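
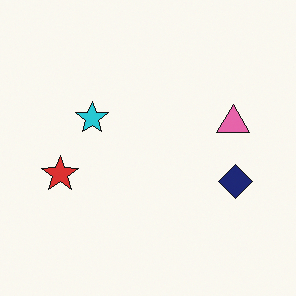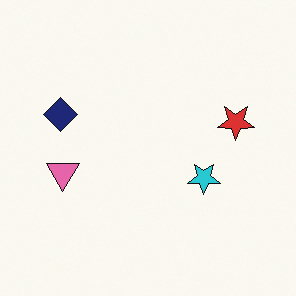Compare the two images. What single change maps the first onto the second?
The transformation is: rotated 180°.

The navy diamond sits in the right of the first image and the left of the second — consistent with a whole-image 180° rotation.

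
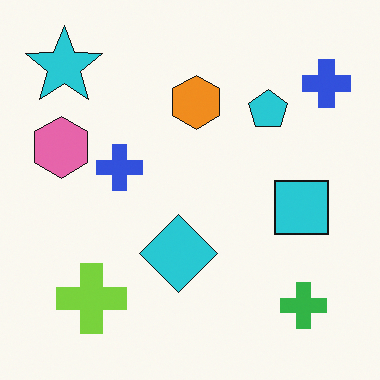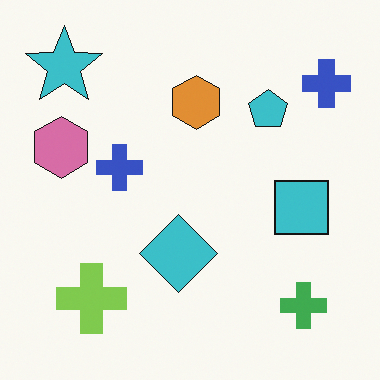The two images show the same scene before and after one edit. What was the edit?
It was slightly desaturated.

All colors are more muted and greyish — a global saturation change.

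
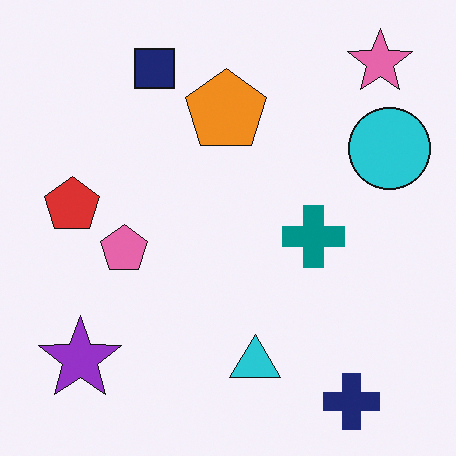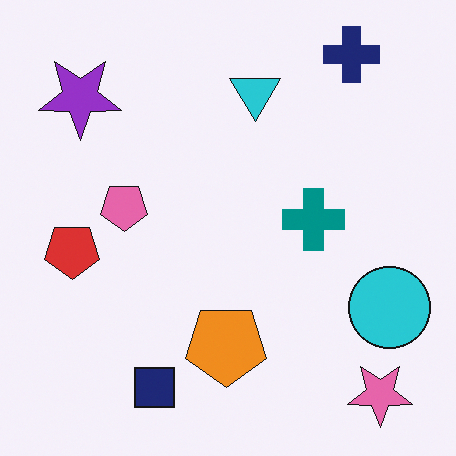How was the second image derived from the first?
The image was flipped vertically (top ↔ bottom).

The navy cross is in the bottom-right of the first image and the top-right of the second — shapes on opposite sides of the horizontal midline have swapped in a mirror flip.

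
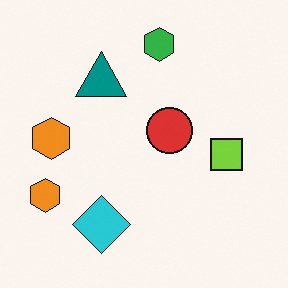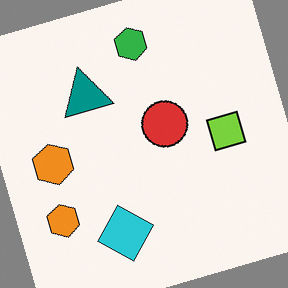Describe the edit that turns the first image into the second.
This is the original image rotated counter-clockwise by a clearly visible amount.

Every shape is tilted by the same angle and the image corners show triangular fill wedges — a whole-image rotation by a non-right angle.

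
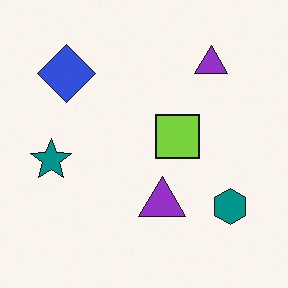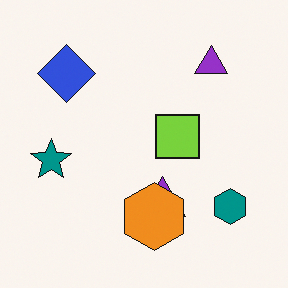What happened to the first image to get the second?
The second image is the first overlaid with an additional orange hexagon.

An orange hexagon appears in the second image that is absent from the first.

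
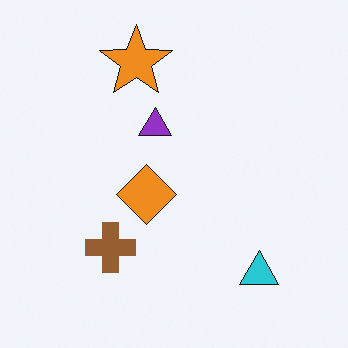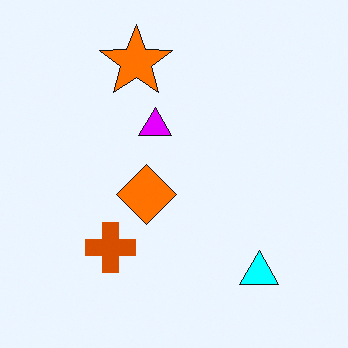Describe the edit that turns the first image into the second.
It was heavily oversaturated.

All colors are more vivid — a global saturation change.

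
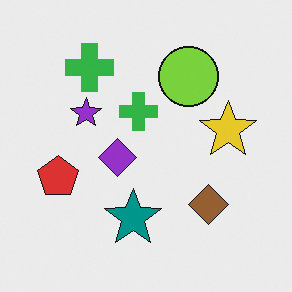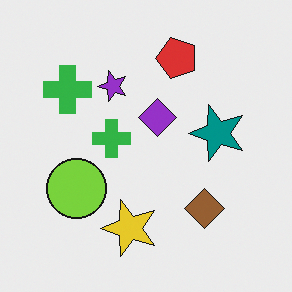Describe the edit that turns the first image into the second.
The transformation is: transposed (reflected across the top-left ↔ bottom-right diagonal).

Shapes have swapped their row and column positions — what was in the top-right is now in the bottom-left — a diagonal reflection.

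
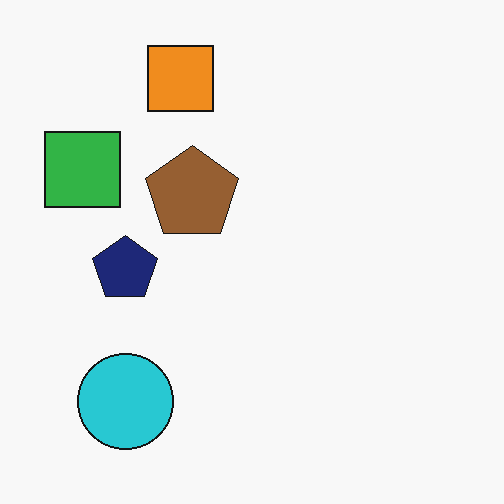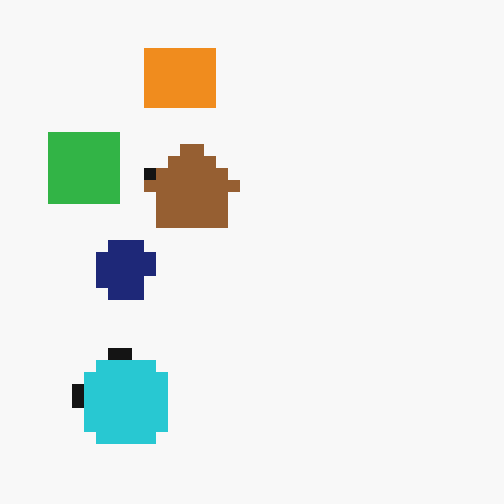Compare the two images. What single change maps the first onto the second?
The transformation is: coarsely pixelated.

Shapes are reduced to large square blocks; fine edges and outlines are lost — a downscale-then-upscale (mosaic) effect.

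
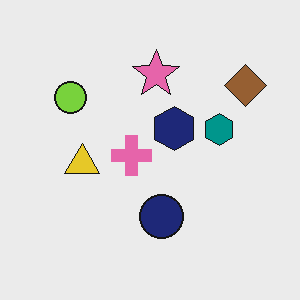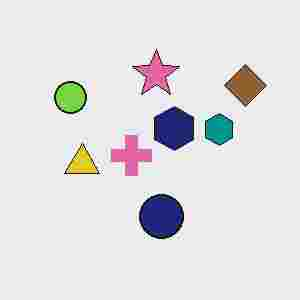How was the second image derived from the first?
It was degraded with heavy JPEG compression.

Blocky 8×8 compression artifacts appear around shape edges and the flat background shows ringing — characteristic JPEG degradation.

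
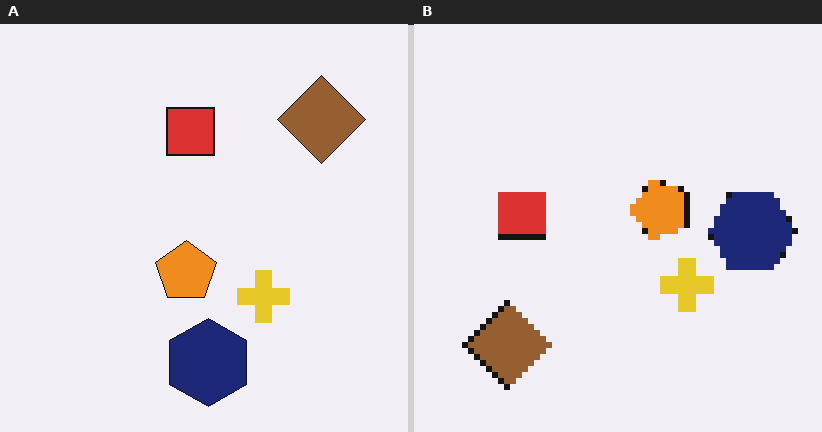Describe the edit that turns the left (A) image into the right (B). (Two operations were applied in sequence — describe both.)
The right (B) image is the left (A) transposed (reflected across the top-left ↔ bottom-right diagonal), then pixelated into visible square blocks.

Shapes have swapped their row and column positions — what was in the top-right is now in the bottom-left — a diagonal reflection. Shapes are reduced to large square blocks; fine edges and outlines are lost — a downscale-then-upscale (mosaic) effect.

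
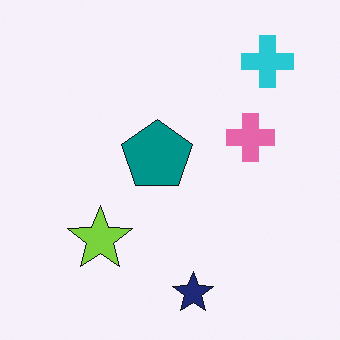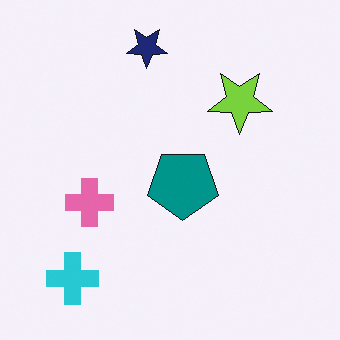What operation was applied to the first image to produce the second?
The transformation is: rotated 180°.

The cyan cross sits in the top-right of the first image and the bottom-left of the second — consistent with a whole-image 180° rotation.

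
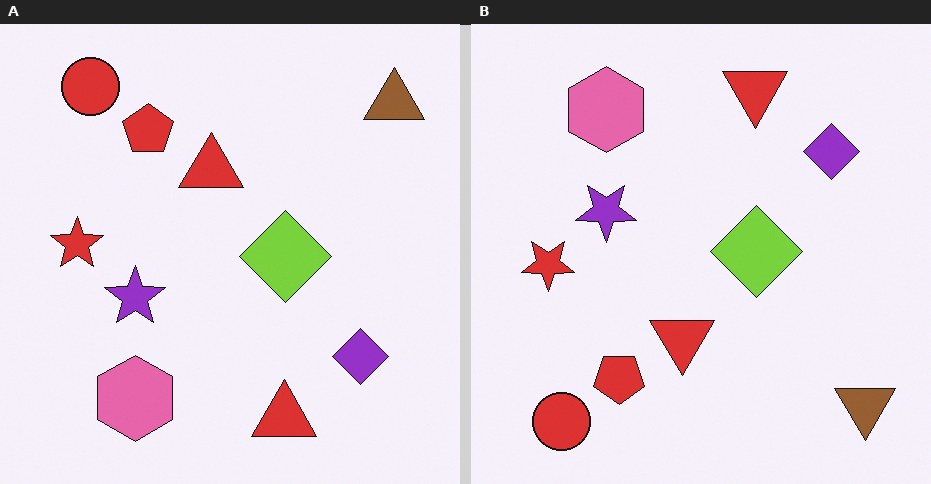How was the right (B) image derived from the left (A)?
The right (B) image is the left (A) flipped vertically (top ↔ bottom).

The red circle is in the top-left of the left (A) image and the bottom-left of the right (B) — shapes on opposite sides of the horizontal midline have swapped in a mirror flip.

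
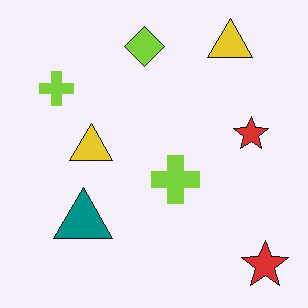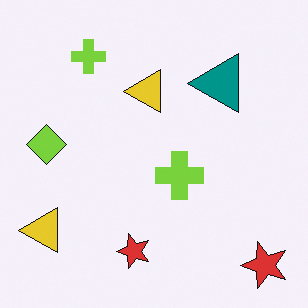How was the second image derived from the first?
The image was transposed (reflected across the top-left ↔ bottom-right diagonal).

Shapes have swapped their row and column positions — what was in the top-right is now in the bottom-left — a diagonal reflection.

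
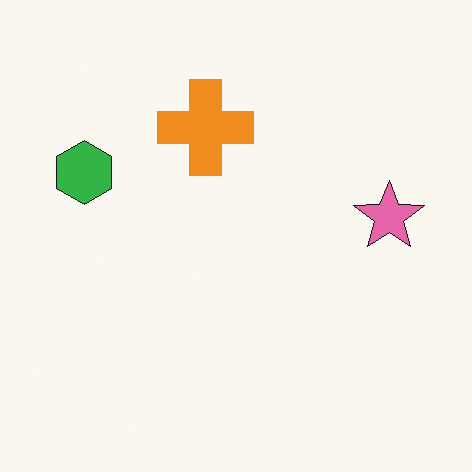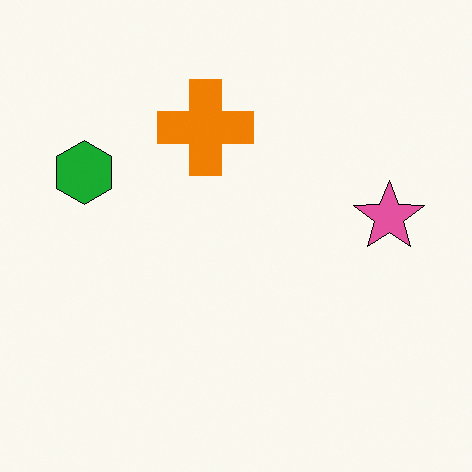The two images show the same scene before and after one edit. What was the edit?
The transformation is: given slightly increased contrast.

Tones are pushed away from mid-grey across the whole image — a global contrast change.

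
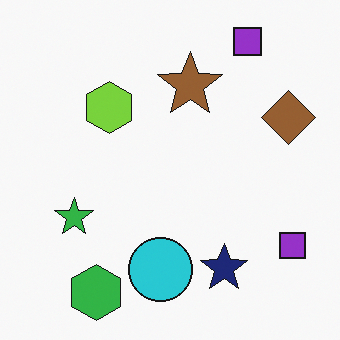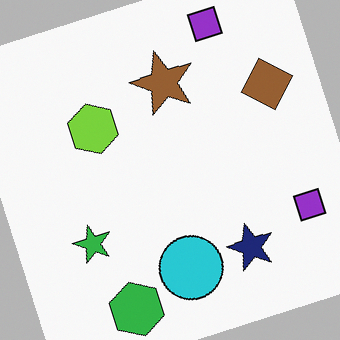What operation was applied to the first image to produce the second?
The image was rotated counter-clockwise by a moderate amount.

Every shape is tilted by the same angle and the image corners show triangular fill wedges — a whole-image rotation by a non-right angle.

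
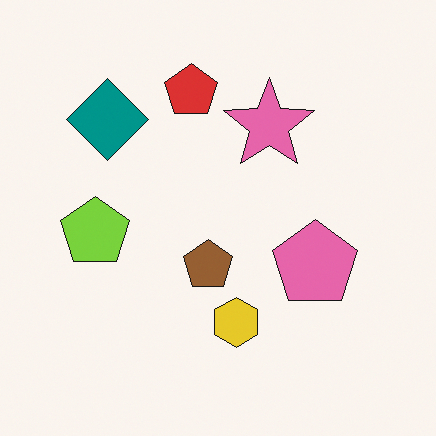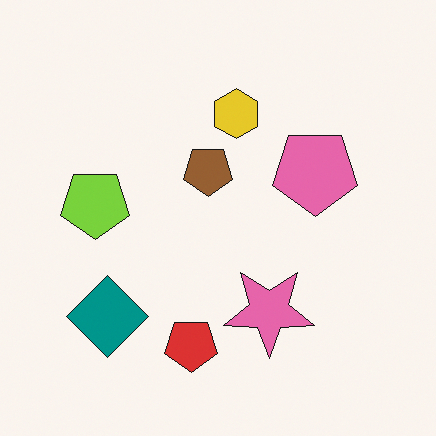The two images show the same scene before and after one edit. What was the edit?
This is the original image flipped vertically (top ↔ bottom).

The red pentagon is in the top of the first image and the bottom of the second — shapes on opposite sides of the horizontal midline have swapped in a mirror flip.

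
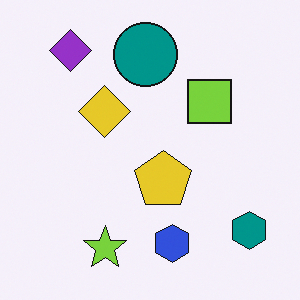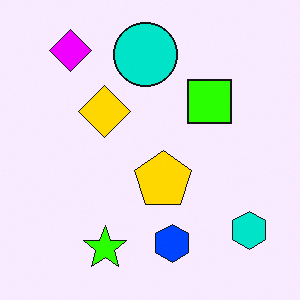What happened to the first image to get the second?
The second image is the first made much more vivid (saturation change).

All colors are more vivid — a global saturation change.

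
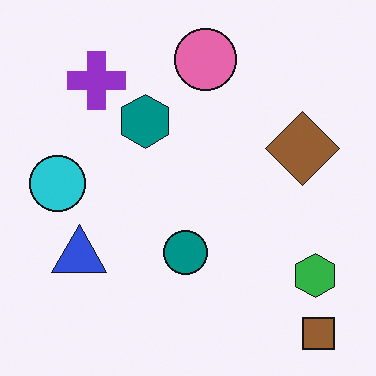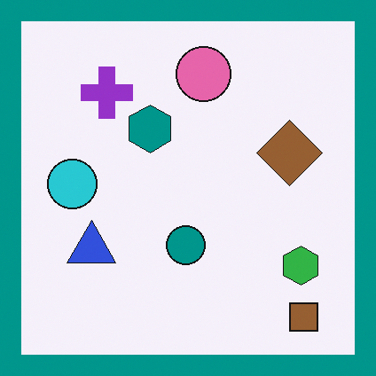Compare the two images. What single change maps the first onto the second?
The transformation is: framed with a teal border.

A solid teal frame runs around the edge of the second image, with the content slightly shrunk inside it.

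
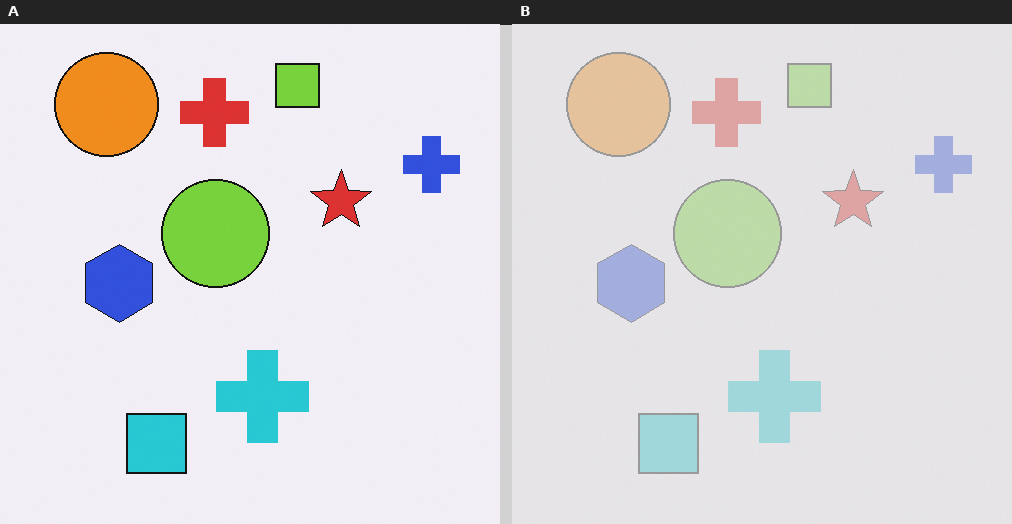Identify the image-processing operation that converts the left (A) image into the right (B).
The image was washed out (contrast reduced).

Tones are pushed toward mid-grey across the whole image — a global contrast change.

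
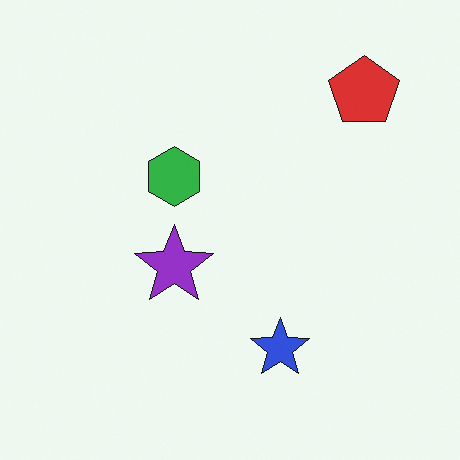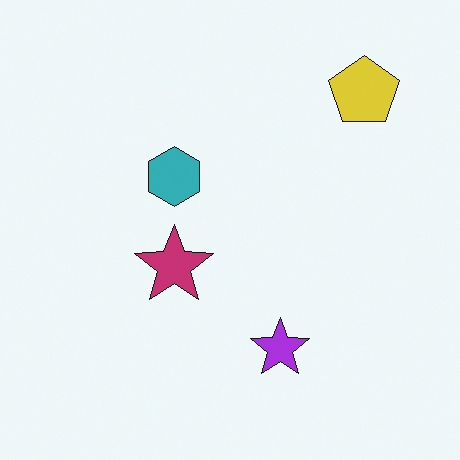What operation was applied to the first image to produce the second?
It was hue-shifted by a small amount.

Every shape's color has rotated by the same amount around the hue wheel — a uniform hue shift.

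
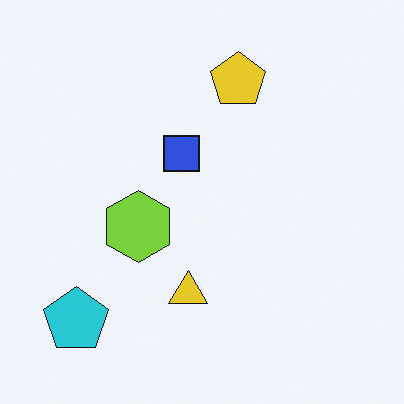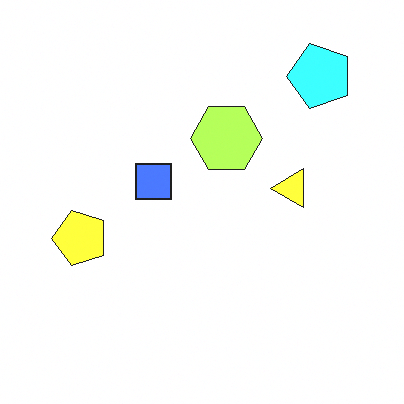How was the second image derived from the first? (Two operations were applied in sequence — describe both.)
The image was brightened a lot, then transposed (reflected across the top-left ↔ bottom-right diagonal).

Every pixel — background and shapes alike — is uniformly brightened. Shapes have swapped their row and column positions — what was in the top-right is now in the bottom-left — a diagonal reflection.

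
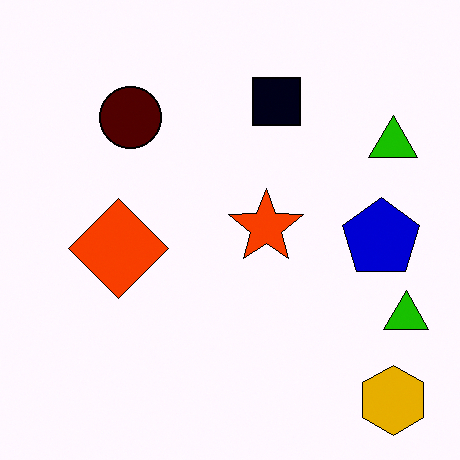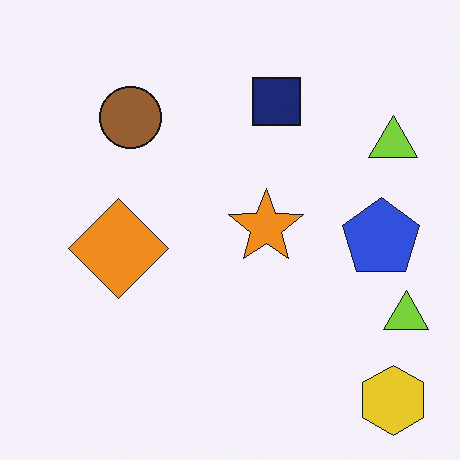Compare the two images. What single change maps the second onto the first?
The transformation is: boosted in contrast.

Tones are pushed away from mid-grey across the whole image — a global contrast change.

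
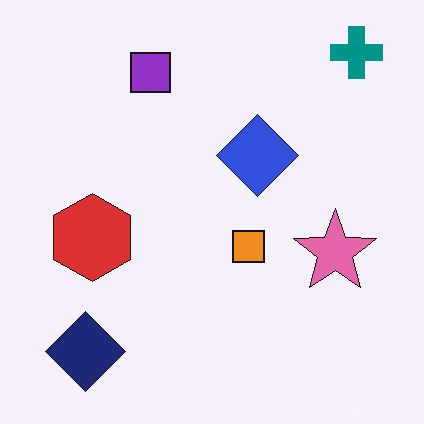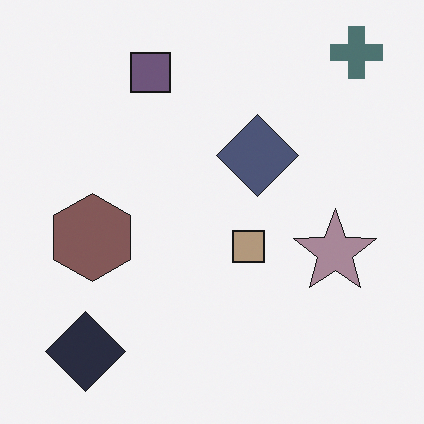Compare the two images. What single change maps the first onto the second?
Made much more muted (saturation change).

All colors are more muted and greyish — a global saturation change.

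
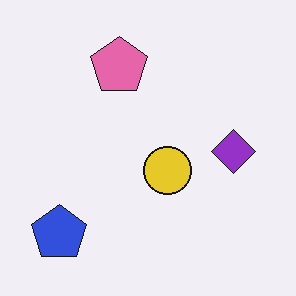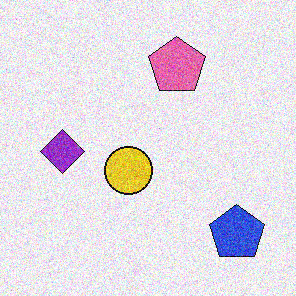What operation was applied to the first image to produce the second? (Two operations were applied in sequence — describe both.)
The transformation is: degraded with visible gaussian noise, then flipped horizontally (left ↔ right).

Random speckle covers the whole image, including the flat background. The blue pentagon is in the bottom-left of the first image and the bottom-right of the second — shapes on opposite sides of the vertical midline have swapped in a mirror flip.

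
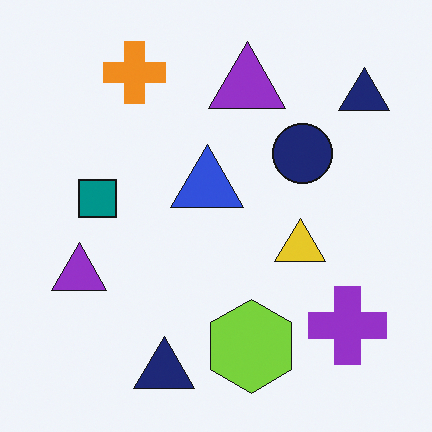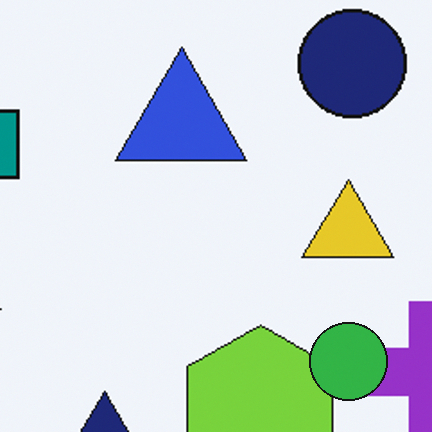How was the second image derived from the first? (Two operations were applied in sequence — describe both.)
The transformation is: cropped to a noticeably smaller region and rescaled, then overlaid with an additional green circle.

The visible shapes are larger and the field of view is narrower; shapes near the original edges may be partly or wholly outside the frame — a crop-and-rescale. A green circle appears in the second image that is absent from the first.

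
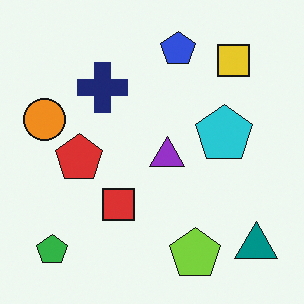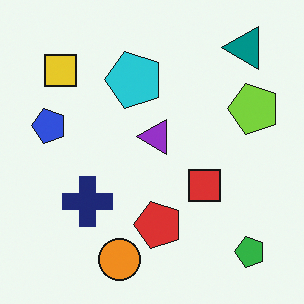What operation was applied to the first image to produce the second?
Rotated 90° counter-clockwise.

The teal triangle sits in the bottom-right of the first image and the top-right of the second — consistent with a whole-image 90° counter-clockwise rotation.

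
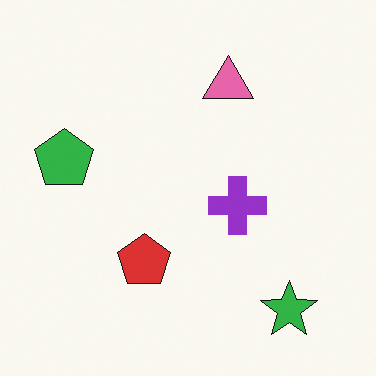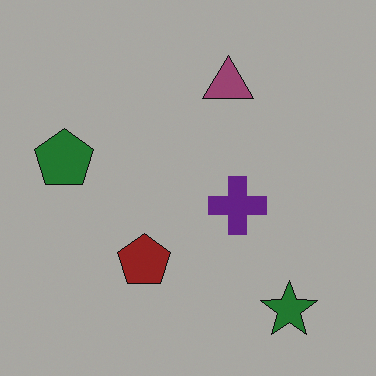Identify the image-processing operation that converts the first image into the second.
The image was substantially darkened.

Every pixel — background and shapes alike — is uniformly darkened.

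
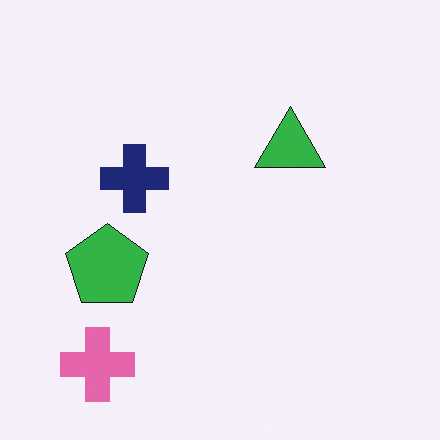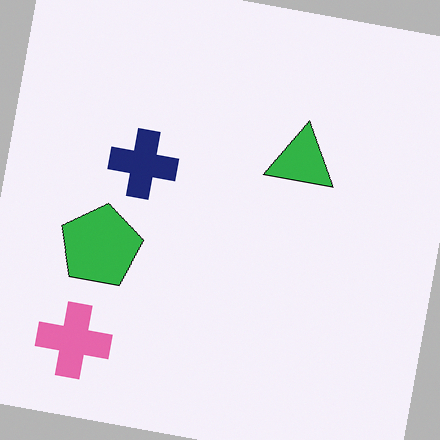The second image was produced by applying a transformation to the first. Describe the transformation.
The image was rotated clockwise by a few degrees.

Every shape is tilted by the same angle and the image corners show triangular fill wedges — a whole-image rotation by a non-right angle.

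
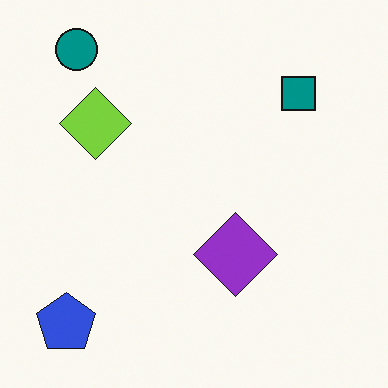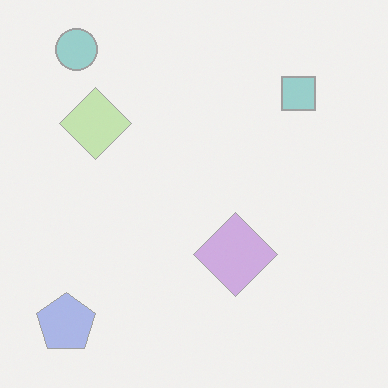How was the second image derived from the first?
Washed out (contrast reduced).

Tones are pushed toward mid-grey across the whole image — a global contrast change.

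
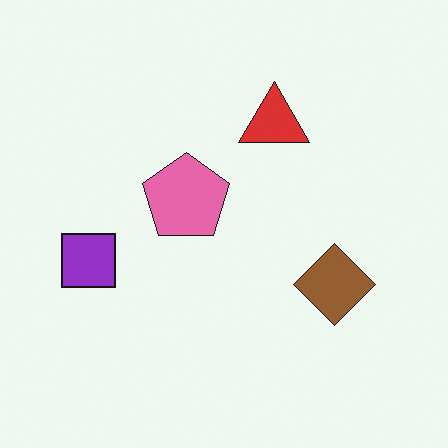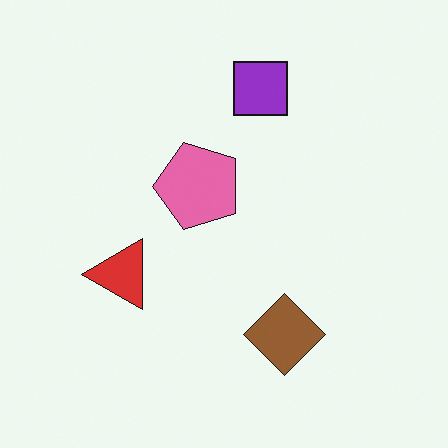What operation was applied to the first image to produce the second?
The transformation is: transposed (reflected across the top-left ↔ bottom-right diagonal).

Shapes have swapped their row and column positions — what was in the top-right is now in the bottom-left — a diagonal reflection.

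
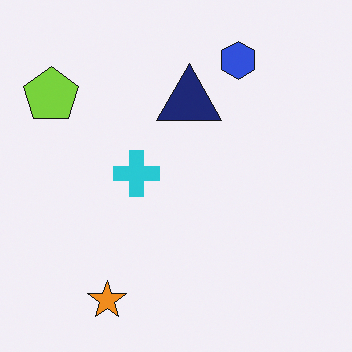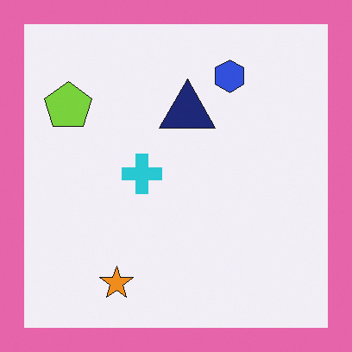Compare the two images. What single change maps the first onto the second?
The transformation is: framed with a pink border.

A solid pink frame runs around the edge of the second image, with the content slightly shrunk inside it.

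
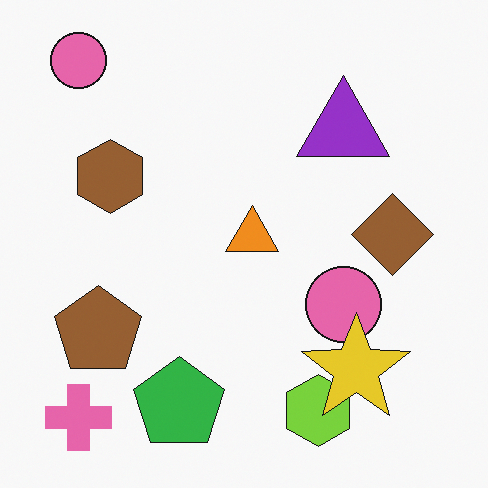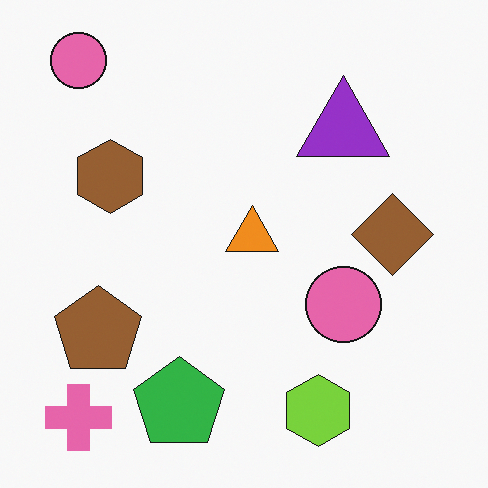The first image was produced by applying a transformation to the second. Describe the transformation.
It was overlaid with an additional yellow star.

A yellow star appears in the first image that is absent from the second.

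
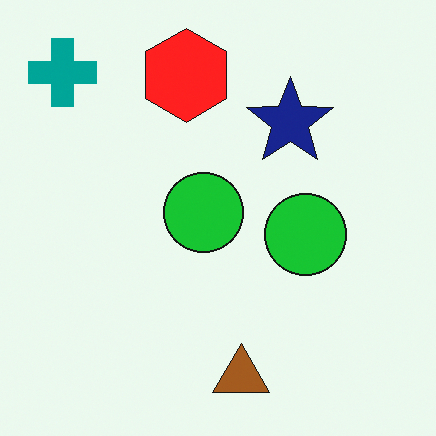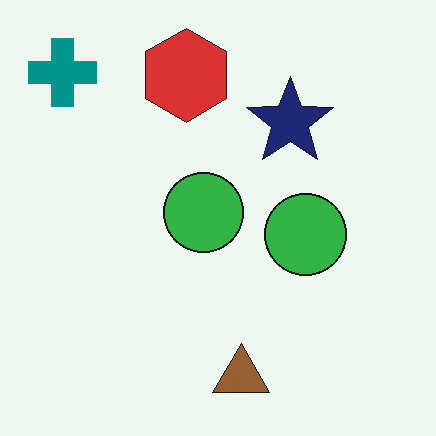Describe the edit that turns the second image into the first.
The transformation is: slightly oversaturated.

All colors are more vivid — a global saturation change.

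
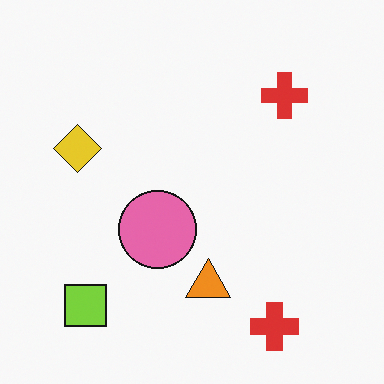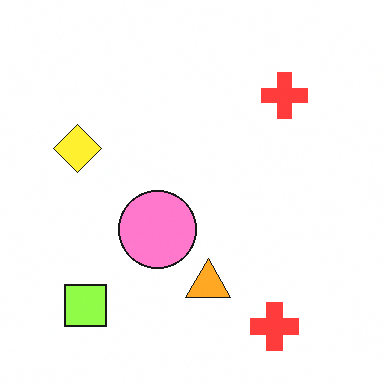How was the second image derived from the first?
The transformation is: brightened a little.

Every pixel — background and shapes alike — is uniformly brightened.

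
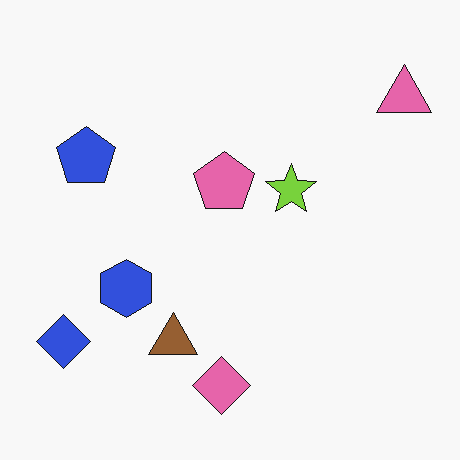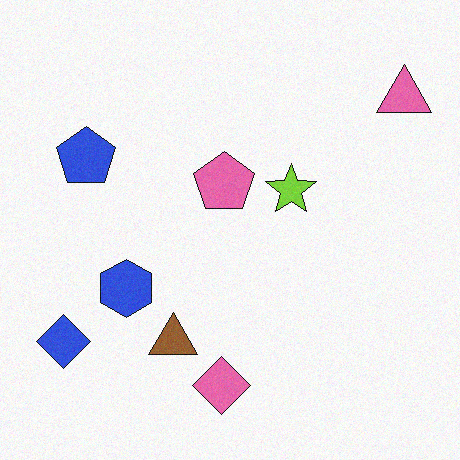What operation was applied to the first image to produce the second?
The second image is the first degraded with light additive noise.

Random speckle covers the whole image, including the flat background.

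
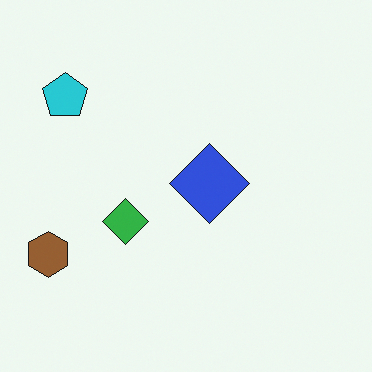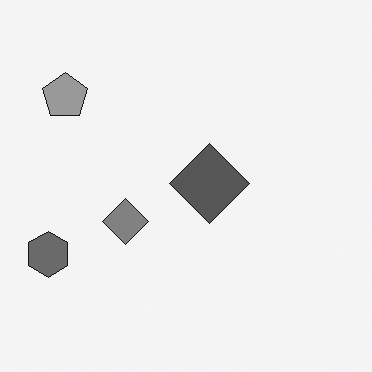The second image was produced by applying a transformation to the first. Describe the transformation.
This is the original image converted to grayscale.

All color is removed — every shape is now a shade of grey.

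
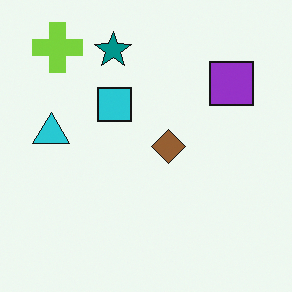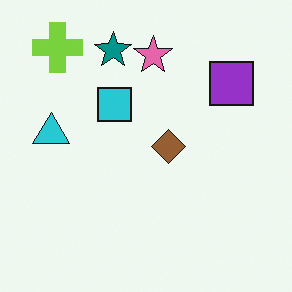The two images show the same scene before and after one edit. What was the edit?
The transformation is: overlaid with an additional pink star.

A pink star appears in the second image that is absent from the first.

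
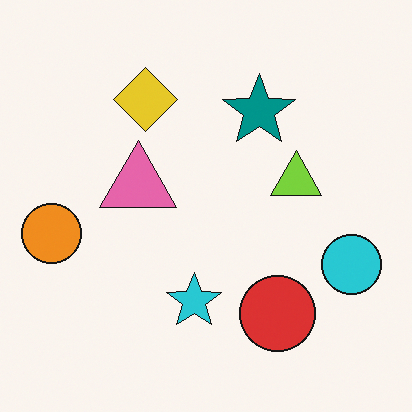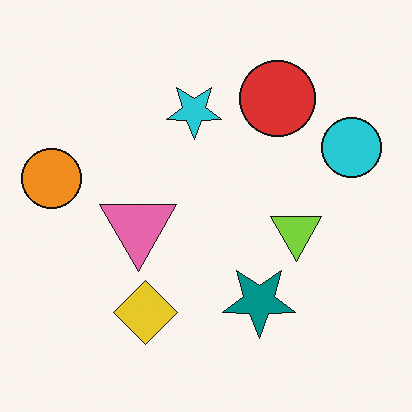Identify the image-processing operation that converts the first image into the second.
The image was flipped vertically (top ↔ bottom).

The red circle is in the bottom-right of the first image and the top-right of the second — shapes on opposite sides of the horizontal midline have swapped in a mirror flip.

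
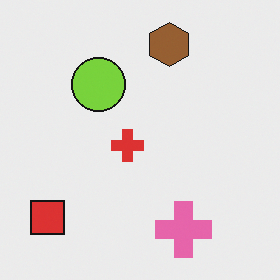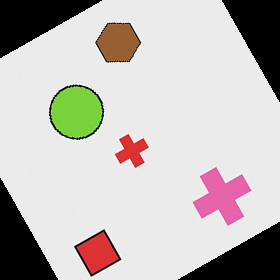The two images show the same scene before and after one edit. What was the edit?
This is the original image rotated counter-clockwise by a moderate amount.

Every shape is tilted by the same angle and the image corners show triangular fill wedges — a whole-image rotation by a non-right angle.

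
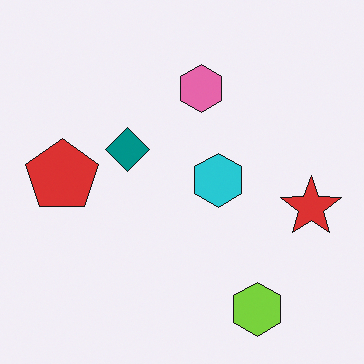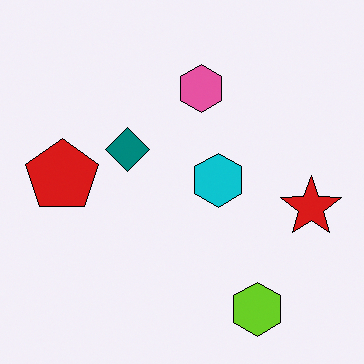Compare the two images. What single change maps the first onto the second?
The transformation is: given slightly increased contrast.

Tones are pushed away from mid-grey across the whole image — a global contrast change.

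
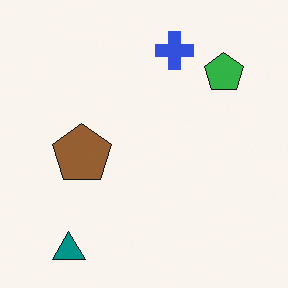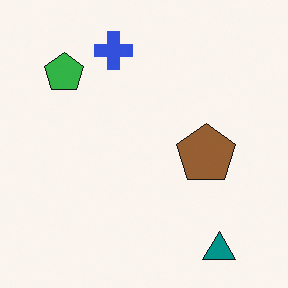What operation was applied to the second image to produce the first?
The transformation is: flipped horizontally (left ↔ right).

The green pentagon is in the top-left of the second image and the top-right of the first — shapes on opposite sides of the vertical midline have swapped in a mirror flip.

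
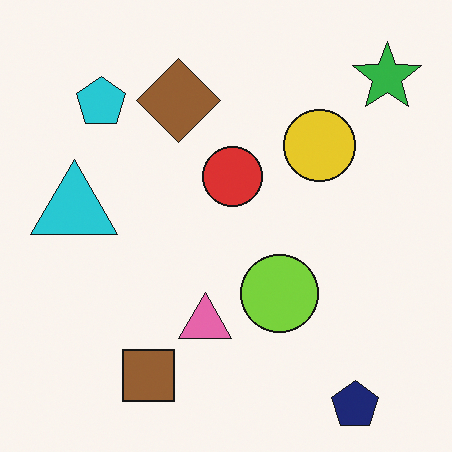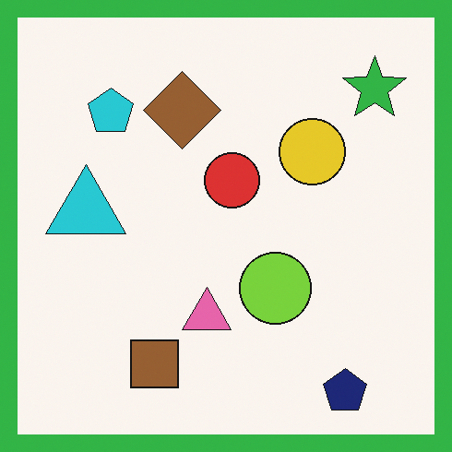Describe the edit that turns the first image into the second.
This is the original image framed with a green border.

A solid green frame runs around the edge of the second image, with the content slightly shrunk inside it.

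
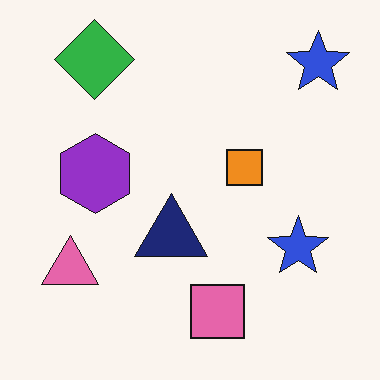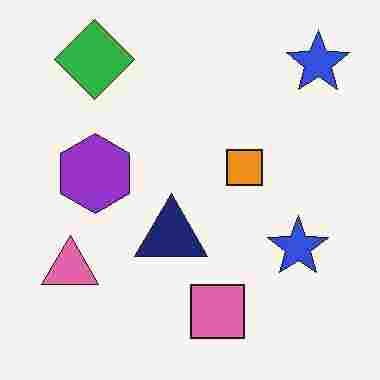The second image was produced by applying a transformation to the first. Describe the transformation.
This is the original image heavily JPEG-compressed with obvious blocking artifacts.

Blocky 8×8 compression artifacts appear around shape edges and the flat background shows ringing — characteristic JPEG degradation.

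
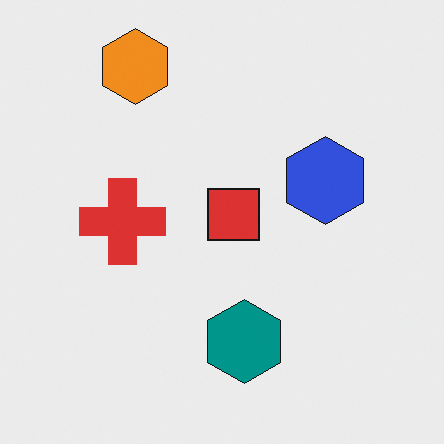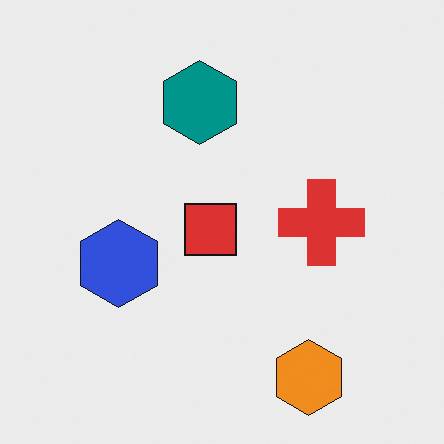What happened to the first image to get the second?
This is the original image rotated 180°.

The orange hexagon sits in the top-left of the first image and the bottom-right of the second — consistent with a whole-image 180° rotation.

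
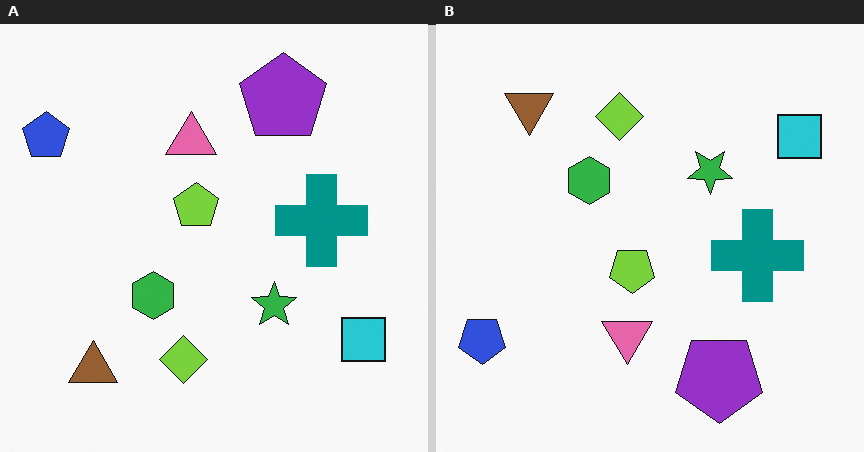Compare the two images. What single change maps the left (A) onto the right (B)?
It was flipped vertically (top ↔ bottom).

The purple pentagon is in the top of the left (A) image and the bottom of the right (B) — shapes on opposite sides of the horizontal midline have swapped in a mirror flip.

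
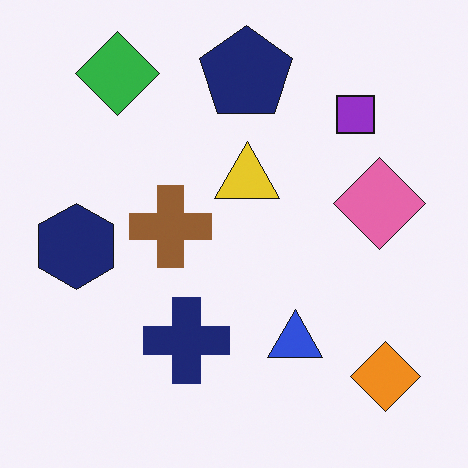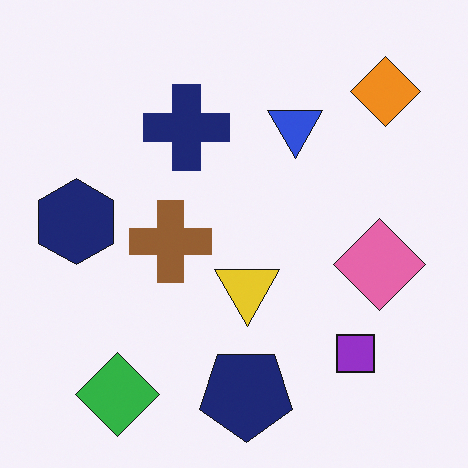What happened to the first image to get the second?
This is the original image flipped vertically (top ↔ bottom).

The green diamond is in the top-left of the first image and the bottom-left of the second — shapes on opposite sides of the horizontal midline have swapped in a mirror flip.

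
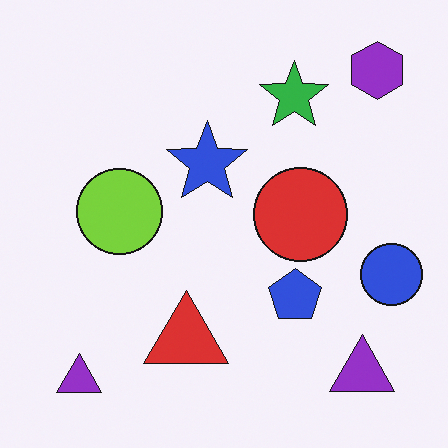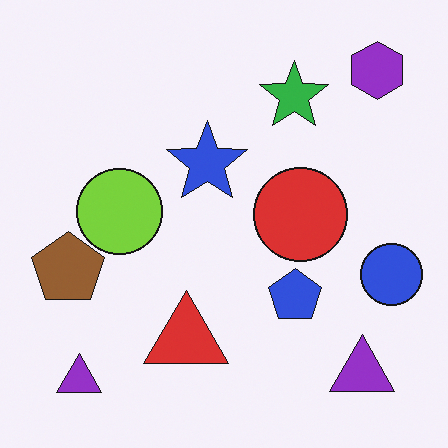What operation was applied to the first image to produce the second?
It was overlaid with an additional brown pentagon.

A brown pentagon appears in the second image that is absent from the first.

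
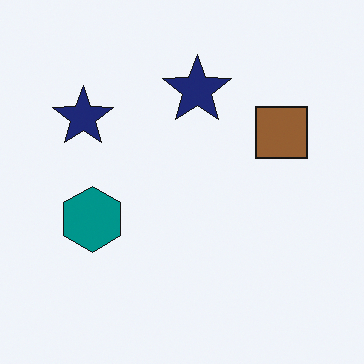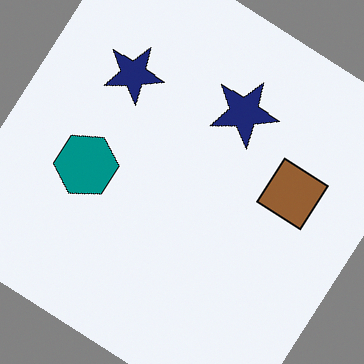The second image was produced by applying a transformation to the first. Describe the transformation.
This is the original image rotated clockwise by a large amount — several tens of degrees.

Every shape is tilted by the same angle and the image corners show triangular fill wedges — a whole-image rotation by a non-right angle.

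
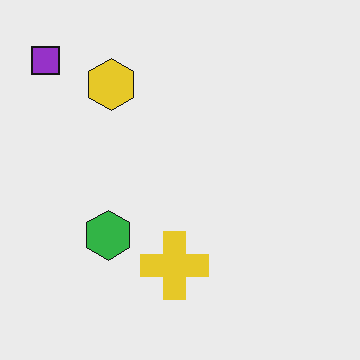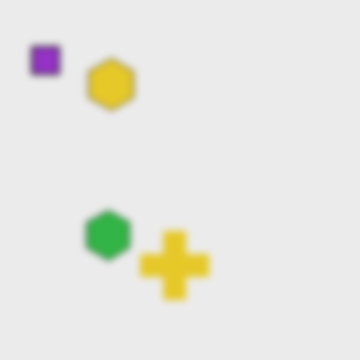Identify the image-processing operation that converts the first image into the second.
It was noticeably gaussian-blurred.

Shape edges and outlines are uniformly softened across the whole image.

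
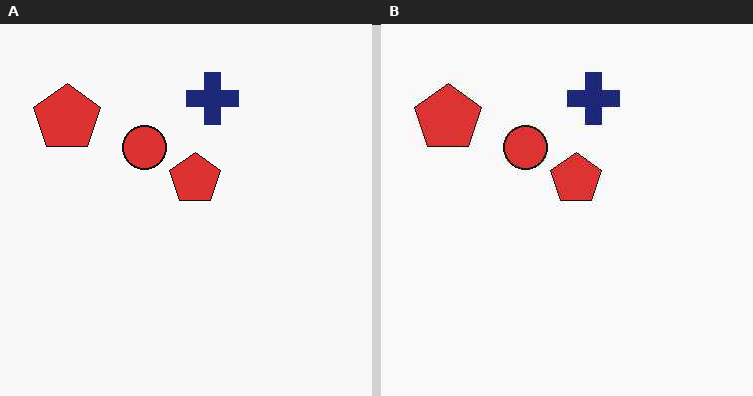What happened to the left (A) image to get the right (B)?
The image was given moderate JPEG compression.

Blocky 8×8 compression artifacts appear around shape edges and the flat background shows ringing — characteristic JPEG degradation.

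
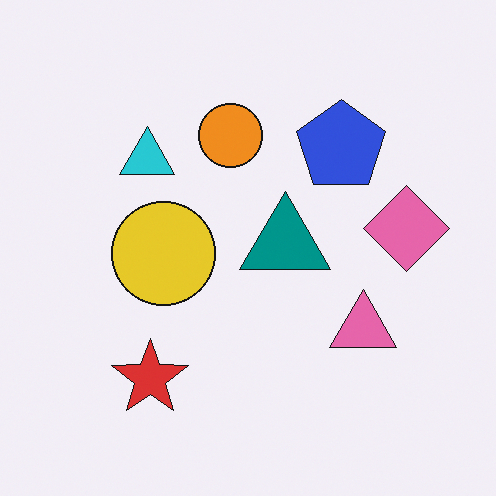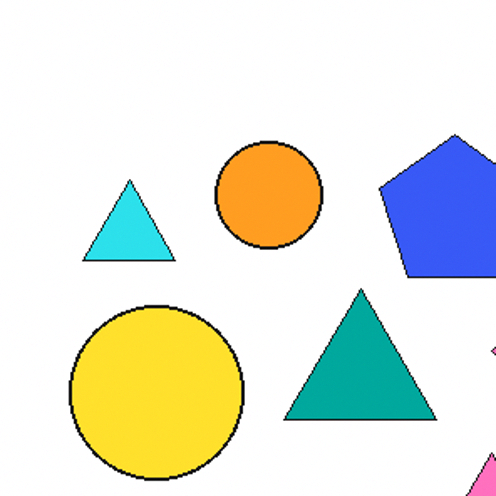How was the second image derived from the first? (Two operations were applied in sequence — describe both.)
The second image is the first slightly brightened, then cropped tightly and scaled back up.

Every pixel — background and shapes alike — is uniformly brightened. The visible shapes are larger and the field of view is narrower; shapes near the original edges may be partly or wholly outside the frame — a crop-and-rescale.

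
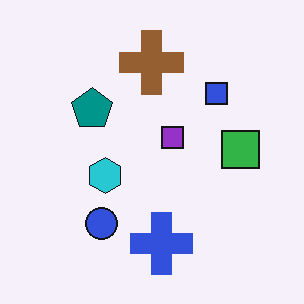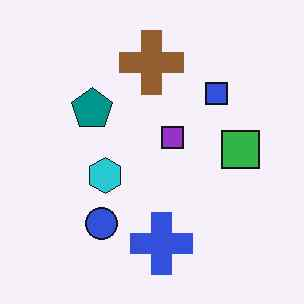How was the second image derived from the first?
Given moderate JPEG compression.

Blocky 8×8 compression artifacts appear around shape edges and the flat background shows ringing — characteristic JPEG degradation.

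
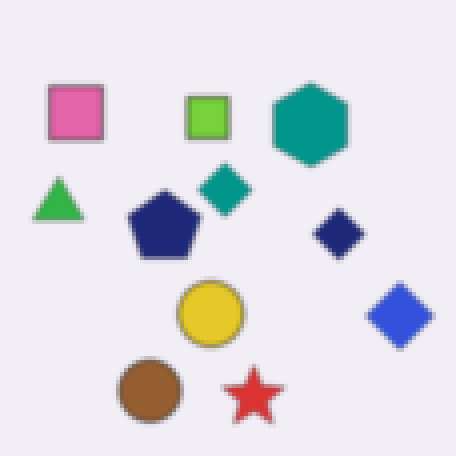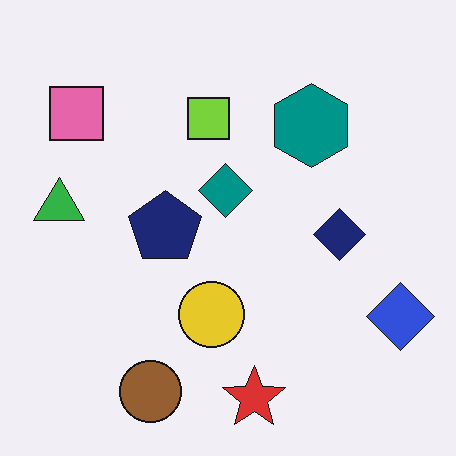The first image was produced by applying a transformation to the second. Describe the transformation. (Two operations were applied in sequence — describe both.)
This is the original image lightly blurred, then lightly pixelated (a mild mosaic effect).

Shape edges and outlines are uniformly softened across the whole image. Shapes are reduced to large square blocks; fine edges and outlines are lost — a downscale-then-upscale (mosaic) effect.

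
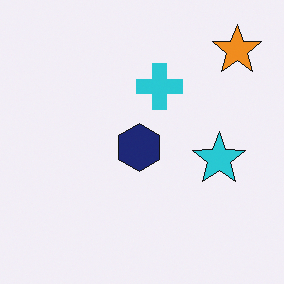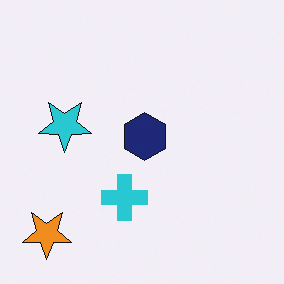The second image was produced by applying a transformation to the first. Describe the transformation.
The image was rotated 180°.

The orange star sits in the top-right of the first image and the bottom-left of the second — consistent with a whole-image 180° rotation.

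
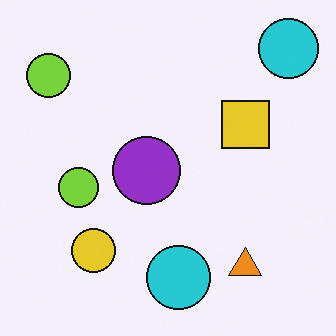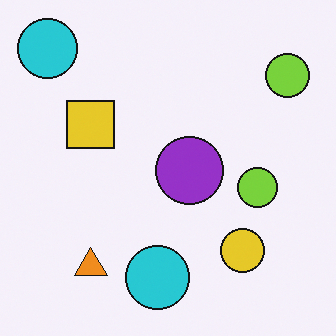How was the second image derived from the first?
The image was flipped horizontally (left ↔ right).

The yellow square is in the right of the first image and the left of the second — shapes on opposite sides of the vertical midline have swapped in a mirror flip.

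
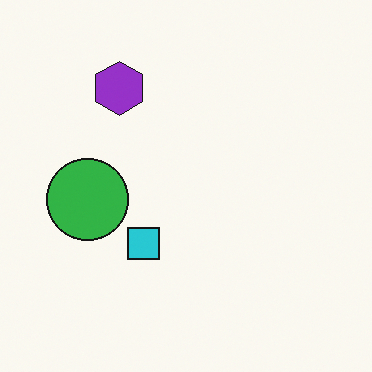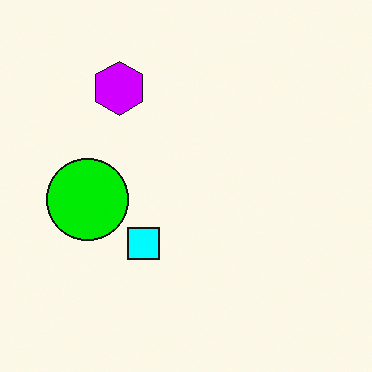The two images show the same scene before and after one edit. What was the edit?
The second image is the first heavily oversaturated.

All colors are more vivid — a global saturation change.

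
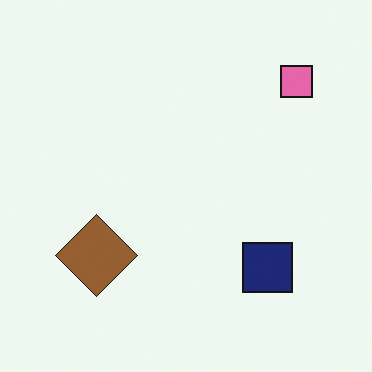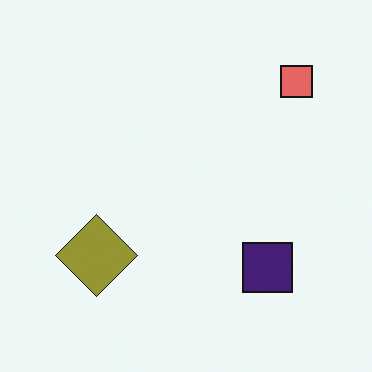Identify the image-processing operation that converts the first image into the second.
It was hue-shifted slightly.

Every shape's color has rotated by the same amount around the hue wheel — a uniform hue shift.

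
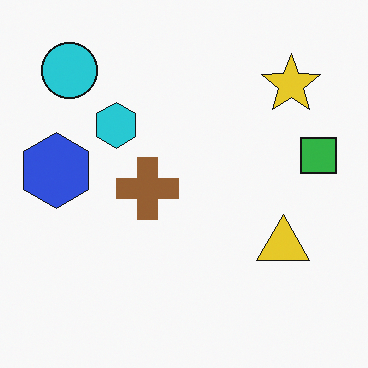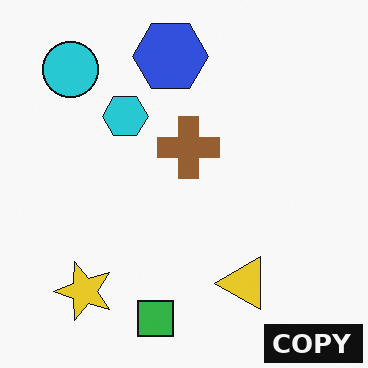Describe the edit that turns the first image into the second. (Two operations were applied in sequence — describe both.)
This is the original image transposed (reflected across the top-left ↔ bottom-right diagonal), then watermarked with the text "COPY" in the lower-right corner.

Shapes have swapped their row and column positions — what was in the top-right is now in the bottom-left — a diagonal reflection. A dark label reading "COPY" appears in the lower-right corner.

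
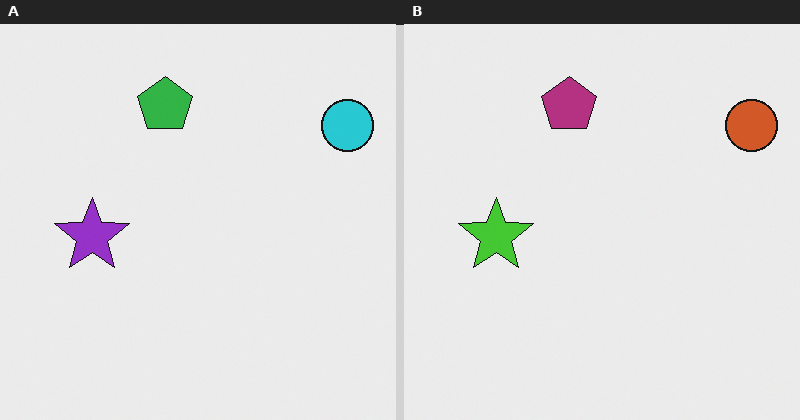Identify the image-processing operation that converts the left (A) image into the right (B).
This is the original image hue-shifted through roughly half the color wheel.

Every shape's color has rotated by the same amount around the hue wheel — a uniform hue shift.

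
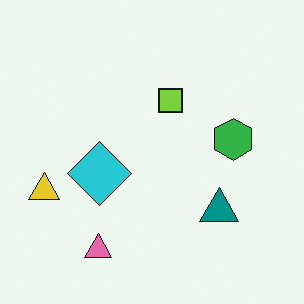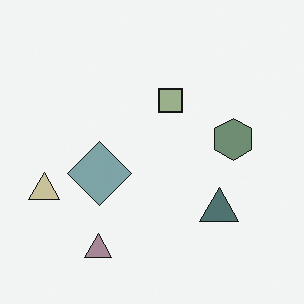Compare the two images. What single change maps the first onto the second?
The image was heavily desaturated.

All colors are more muted and greyish — a global saturation change.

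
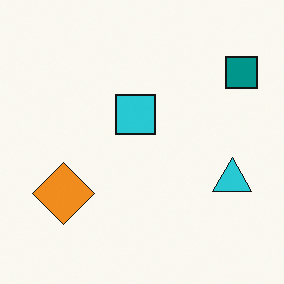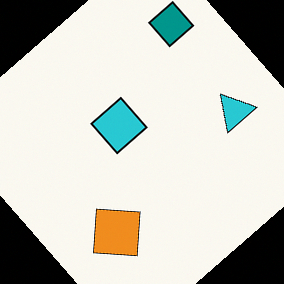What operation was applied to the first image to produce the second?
The second image is the first rotated counter-clockwise by a large amount — several tens of degrees.

Every shape is tilted by the same angle and the image corners show triangular fill wedges — a whole-image rotation by a non-right angle.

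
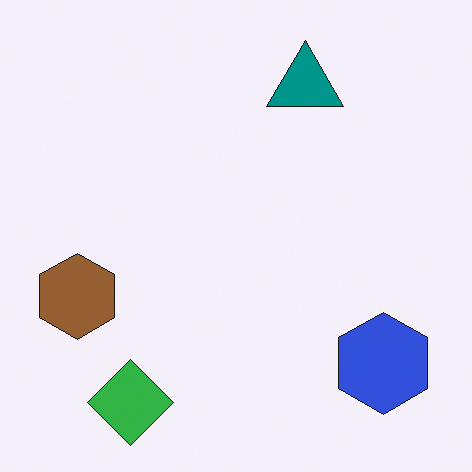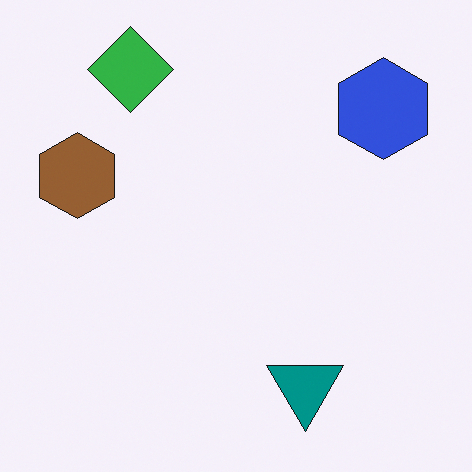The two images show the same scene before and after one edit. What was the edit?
Flipped vertically (top ↔ bottom).

The green diamond is in the bottom-left of the first image and the top-left of the second — shapes on opposite sides of the horizontal midline have swapped in a mirror flip.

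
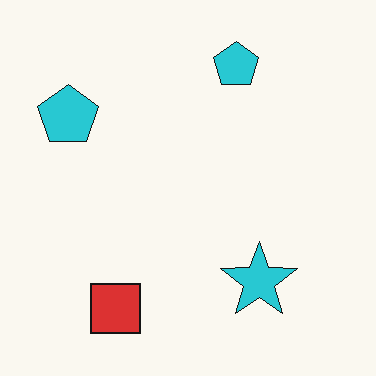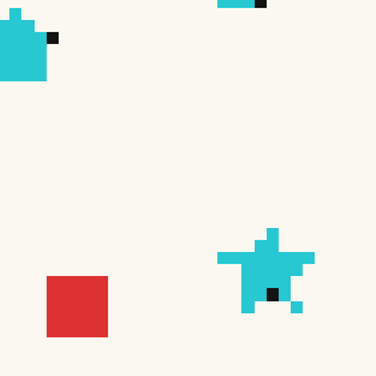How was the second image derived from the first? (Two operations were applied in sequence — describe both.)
The second image is the first coarsely pixelated, then cropped to a modestly smaller region and rescaled.

Shapes are reduced to large square blocks; fine edges and outlines are lost — a downscale-then-upscale (mosaic) effect. The visible shapes are larger and the field of view is narrower; shapes near the original edges may be partly or wholly outside the frame — a crop-and-rescale.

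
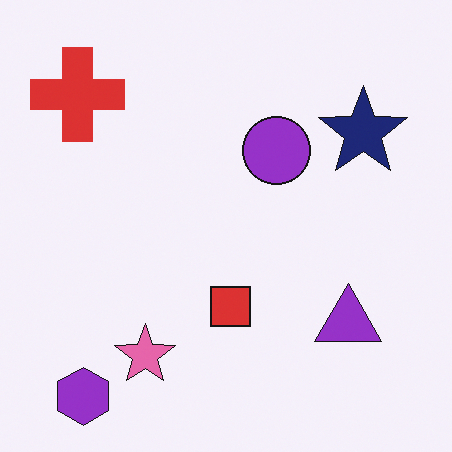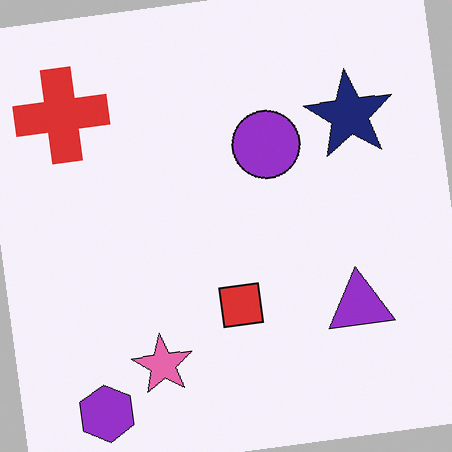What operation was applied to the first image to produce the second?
The second image is the first rotated counter-clockwise by a slight angle.

Every shape is tilted by the same angle and the image corners show triangular fill wedges — a whole-image rotation by a non-right angle.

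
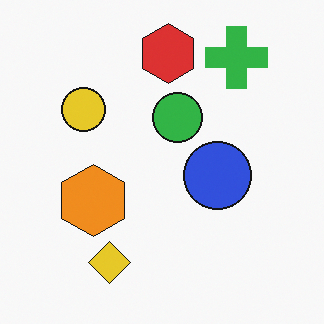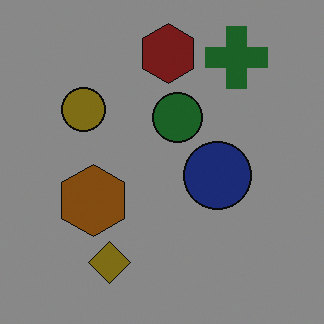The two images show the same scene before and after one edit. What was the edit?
This is the original image substantially darkened.

Every pixel — background and shapes alike — is uniformly darkened.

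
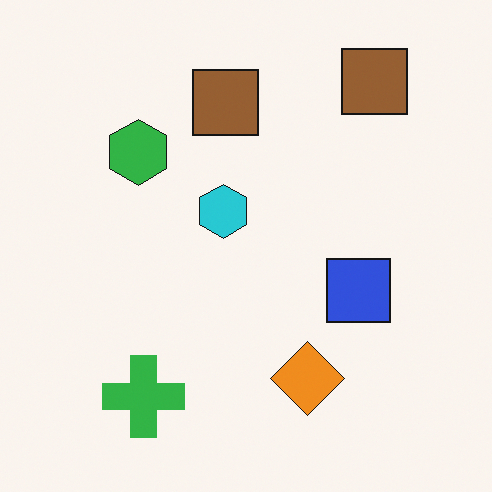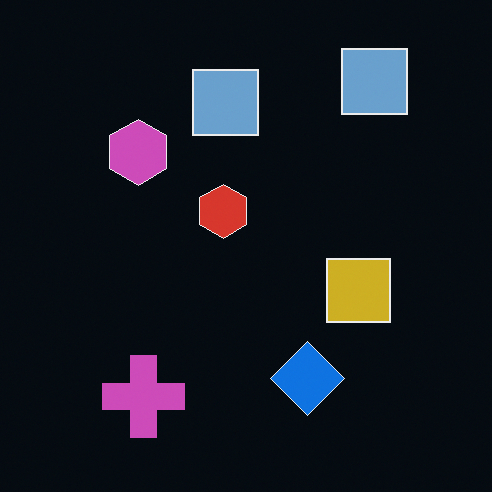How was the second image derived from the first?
The image was color-inverted (negative).

The light background has become dark and every shape's color is its complement — a photographic negative.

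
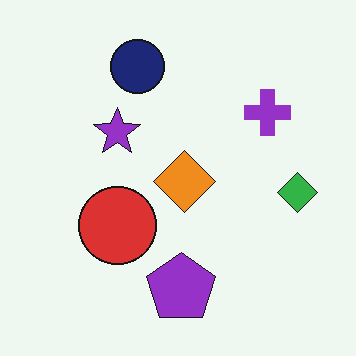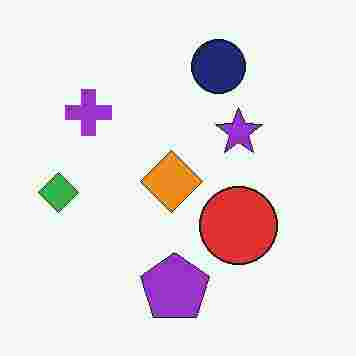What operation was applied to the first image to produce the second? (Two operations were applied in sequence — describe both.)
The second image is the first flipped horizontally (left ↔ right), then heavily JPEG-compressed with obvious blocking artifacts.

The green diamond is in the right of the first image and the left of the second — shapes on opposite sides of the vertical midline have swapped in a mirror flip. Blocky 8×8 compression artifacts appear around shape edges and the flat background shows ringing — characteristic JPEG degradation.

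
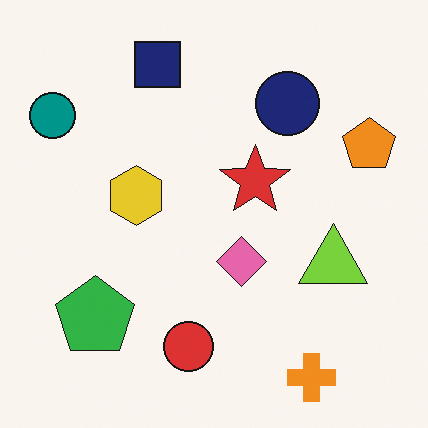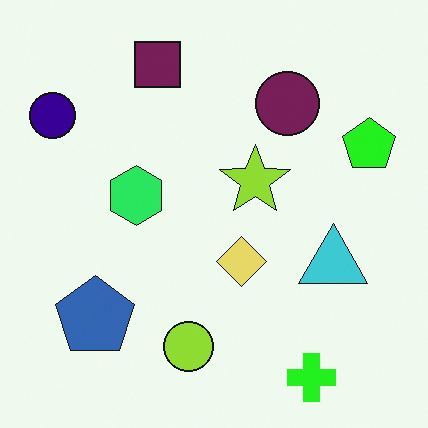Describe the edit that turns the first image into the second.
This is the original image hue-shifted through roughly a third of the color wheel.

Every shape's color has rotated by the same amount around the hue wheel — a uniform hue shift.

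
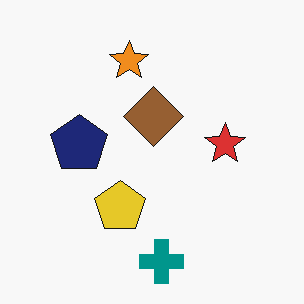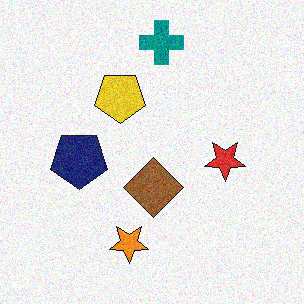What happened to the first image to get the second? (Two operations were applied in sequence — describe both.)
This is the original image flipped vertically (top ↔ bottom), then degraded with moderate additive noise.

The teal cross is in the bottom of the first image and the top of the second — shapes on opposite sides of the horizontal midline have swapped in a mirror flip. Random speckle covers the whole image, including the flat background.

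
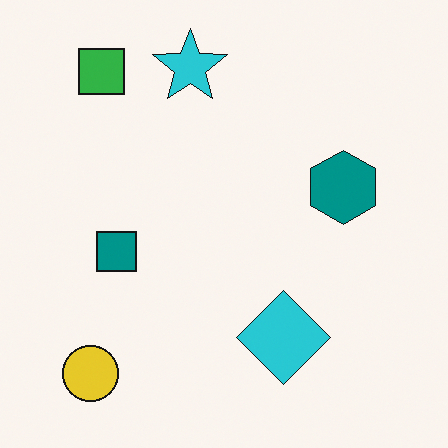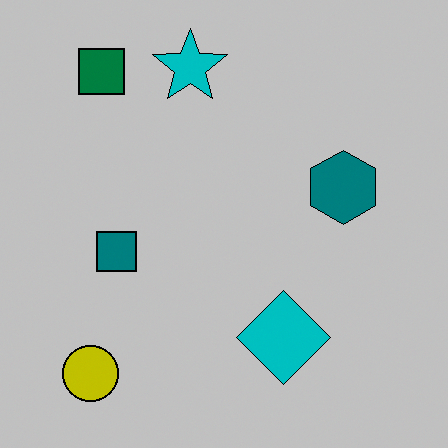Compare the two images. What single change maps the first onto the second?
It was aggressively posterized.

Each flat color has snapped to a coarser quantized level — most visibly, the near-white background has dropped to a flat grey.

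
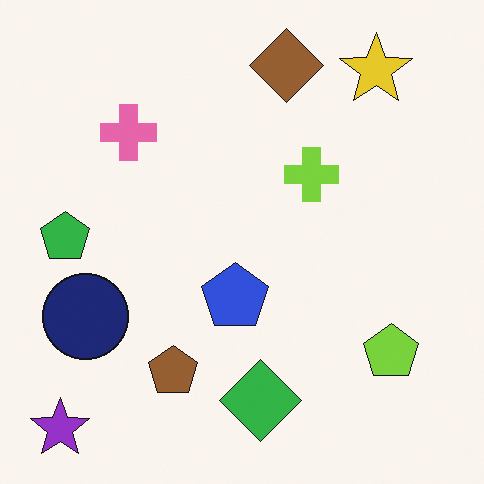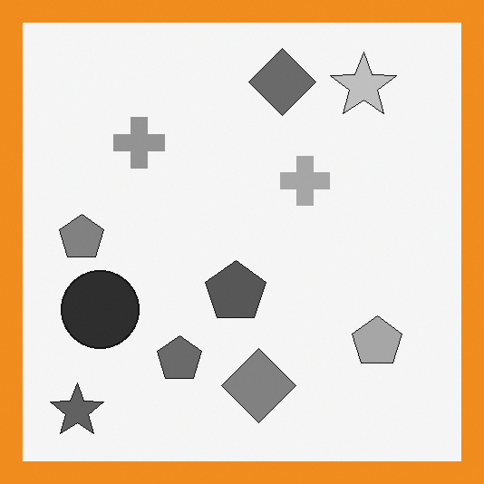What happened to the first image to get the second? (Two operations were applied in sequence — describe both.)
The image was converted to grayscale, then framed with a orange border.

All color is removed — every shape is now a shade of grey. A solid orange frame runs around the edge of the second image, with the content slightly shrunk inside it.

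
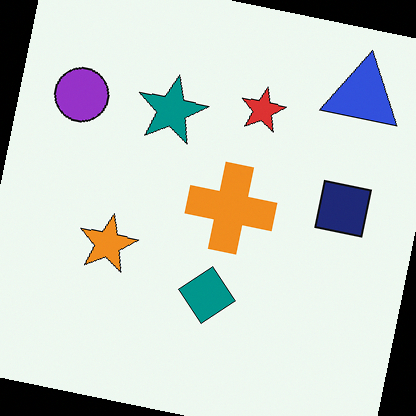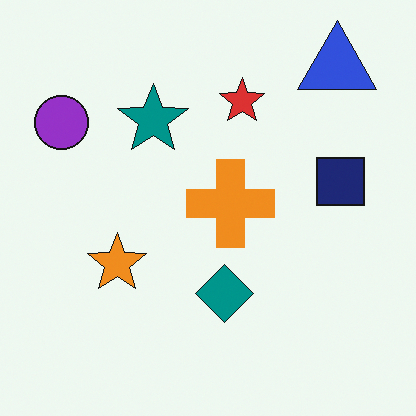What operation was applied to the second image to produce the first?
This is the original image rotated clockwise by a few degrees.

Every shape is tilted by the same angle and the image corners show triangular fill wedges — a whole-image rotation by a non-right angle.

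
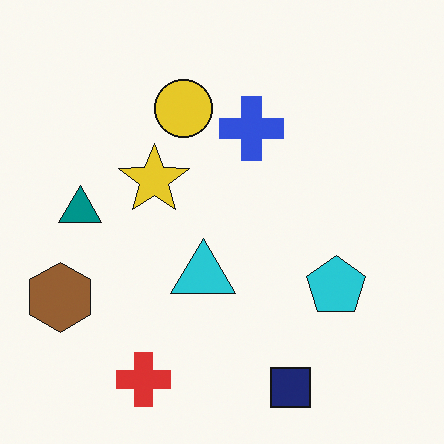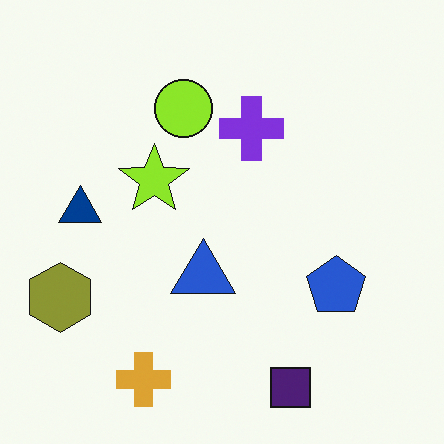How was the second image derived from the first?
The second image is the first hue-shifted slightly.

Every shape's color has rotated by the same amount around the hue wheel — a uniform hue shift.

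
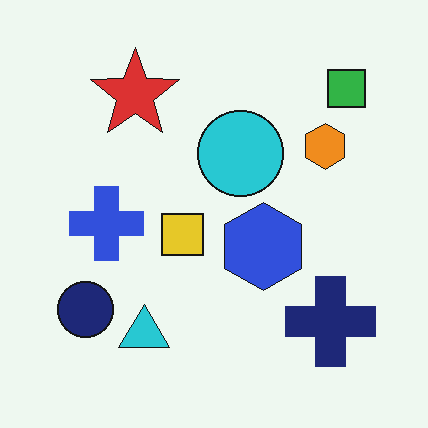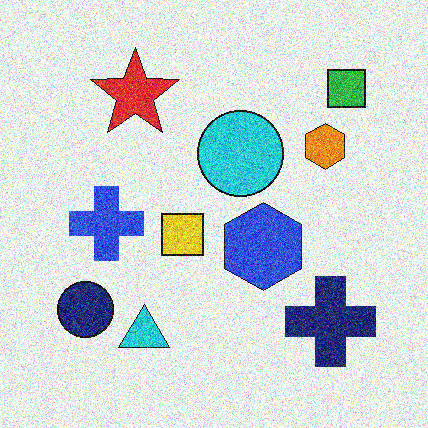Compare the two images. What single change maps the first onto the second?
This is the original image degraded with strong gaussian noise.

Random speckle covers the whole image, including the flat background.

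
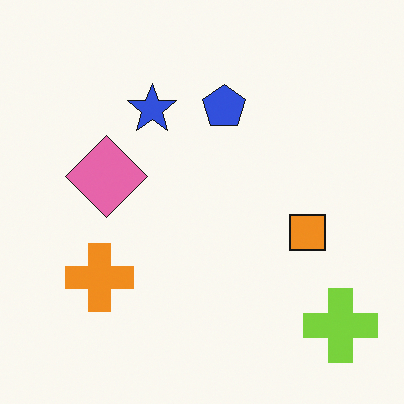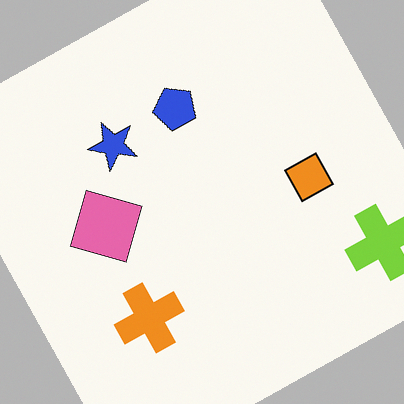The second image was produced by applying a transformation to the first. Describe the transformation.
The image was rotated counter-clockwise by a moderate amount.

Every shape is tilted by the same angle and the image corners show triangular fill wedges — a whole-image rotation by a non-right angle.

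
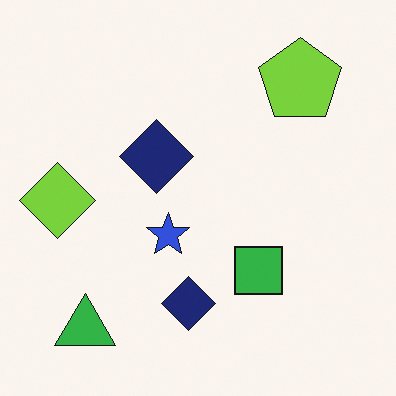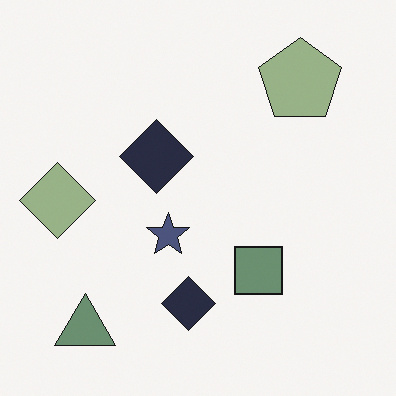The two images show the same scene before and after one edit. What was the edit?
The image was heavily desaturated.

All colors are more muted and greyish — a global saturation change.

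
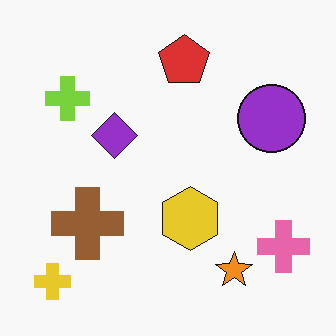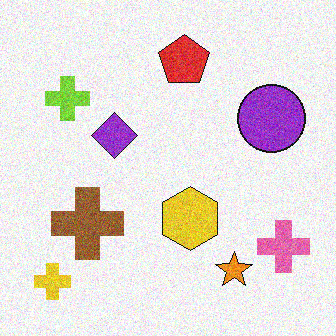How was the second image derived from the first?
The image was degraded with visible gaussian noise.

Random speckle covers the whole image, including the flat background.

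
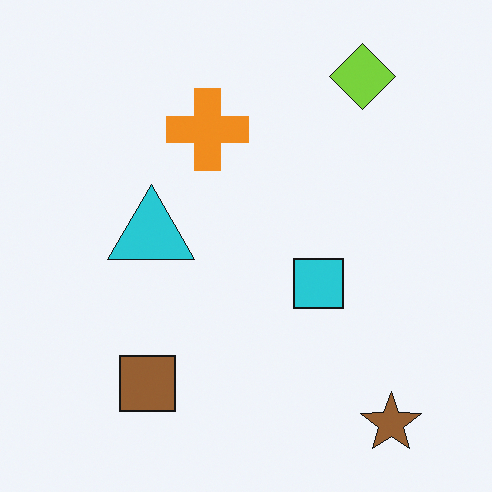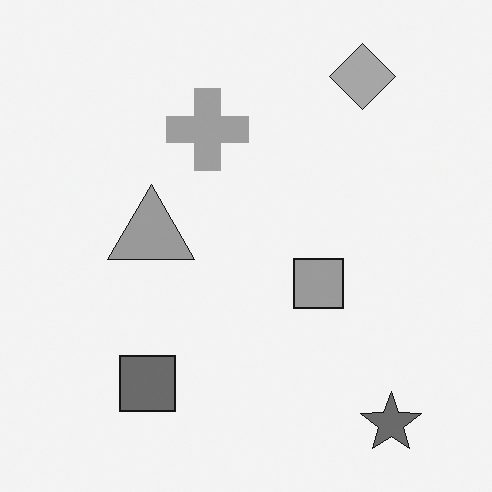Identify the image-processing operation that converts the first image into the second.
The transformation is: converted to grayscale.

All color is removed — every shape is now a shade of grey.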